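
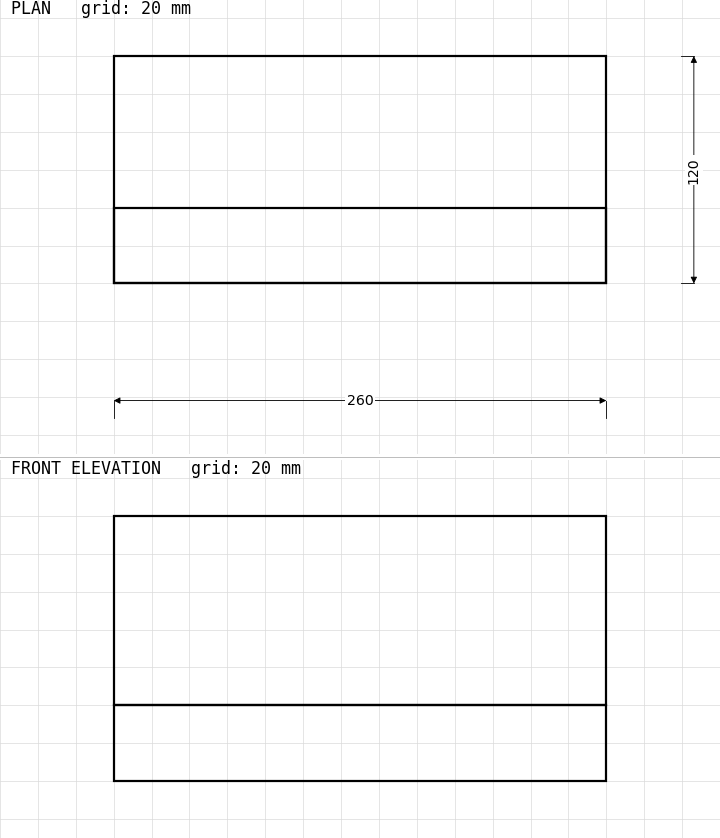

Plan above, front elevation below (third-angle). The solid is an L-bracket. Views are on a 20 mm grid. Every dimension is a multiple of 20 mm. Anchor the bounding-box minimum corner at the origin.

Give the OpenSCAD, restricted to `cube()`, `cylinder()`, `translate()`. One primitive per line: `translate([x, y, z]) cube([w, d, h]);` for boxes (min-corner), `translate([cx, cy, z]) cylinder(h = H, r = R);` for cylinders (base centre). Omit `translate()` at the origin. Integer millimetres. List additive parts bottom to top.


cube([260, 120, 40]);
translate([0, 0, 40]) cube([260, 40, 100]);


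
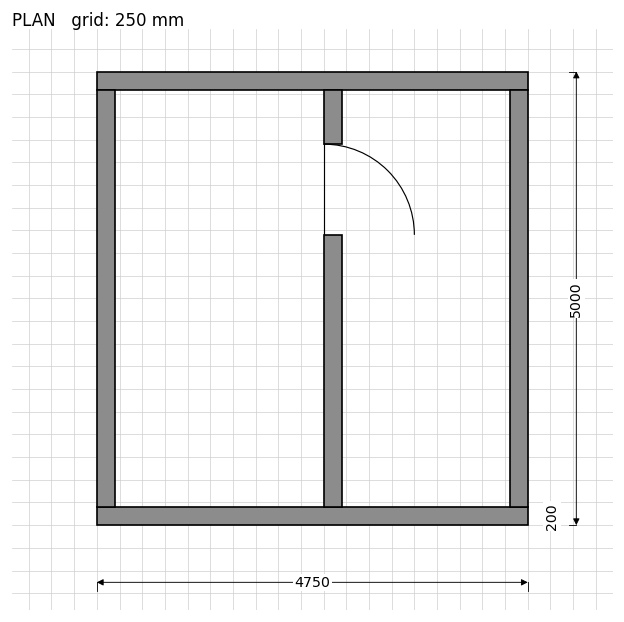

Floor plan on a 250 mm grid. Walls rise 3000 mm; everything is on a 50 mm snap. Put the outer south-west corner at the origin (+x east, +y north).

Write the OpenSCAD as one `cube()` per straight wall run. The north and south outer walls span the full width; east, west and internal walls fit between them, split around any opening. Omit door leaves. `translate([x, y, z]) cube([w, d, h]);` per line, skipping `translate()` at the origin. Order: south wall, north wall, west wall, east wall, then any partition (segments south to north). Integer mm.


cube([4750, 200, 3000]);
translate([0, 4800, 0]) cube([4750, 200, 3000]);
translate([0, 200, 0]) cube([200, 4600, 3000]);
translate([4550, 200, 0]) cube([200, 4600, 3000]);
translate([2500, 200, 0]) cube([200, 3000, 3000]);
translate([2500, 4200, 0]) cube([200, 600, 3000]);


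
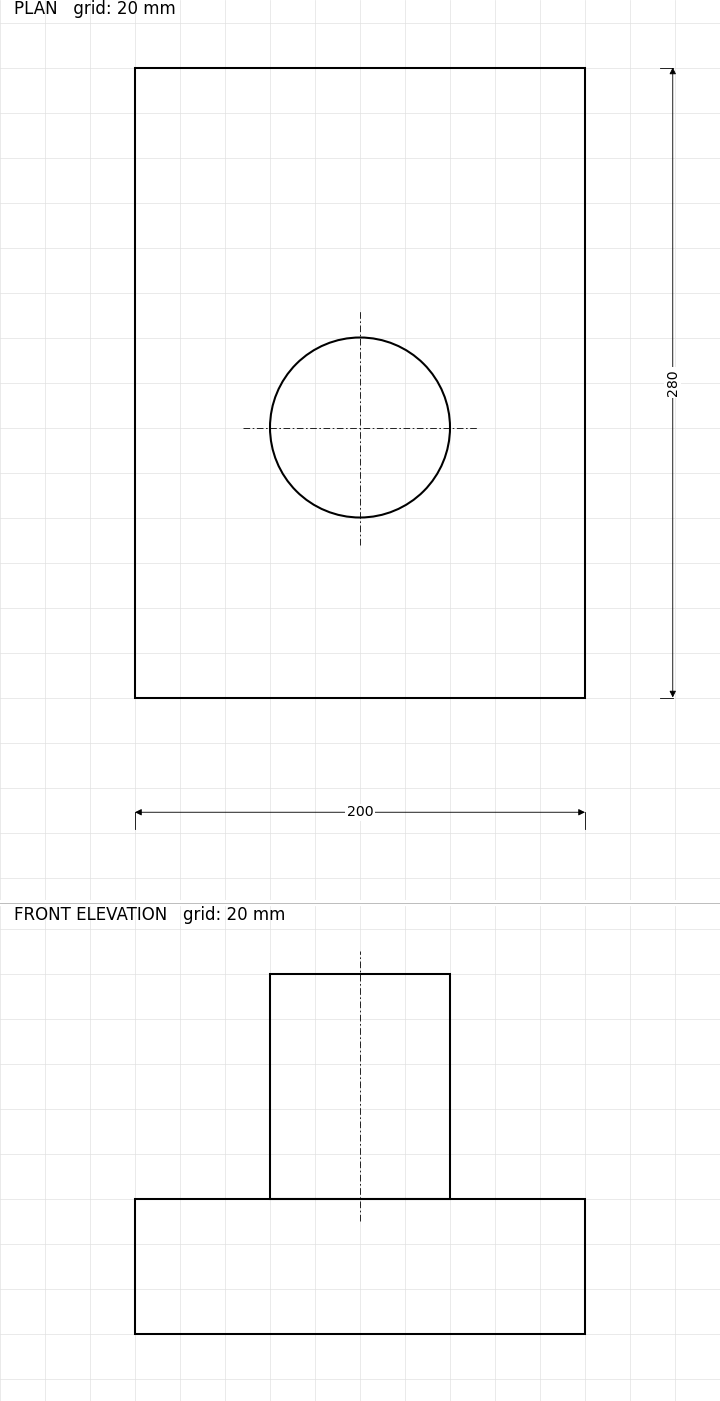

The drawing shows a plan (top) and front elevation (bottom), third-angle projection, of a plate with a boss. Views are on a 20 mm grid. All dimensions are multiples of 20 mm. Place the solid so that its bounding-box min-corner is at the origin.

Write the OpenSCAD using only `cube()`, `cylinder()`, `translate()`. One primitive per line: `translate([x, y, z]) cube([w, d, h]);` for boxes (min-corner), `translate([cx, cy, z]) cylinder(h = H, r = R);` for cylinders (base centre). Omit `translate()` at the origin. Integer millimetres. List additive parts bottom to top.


cube([200, 280, 60]);
translate([100, 120, 60]) cylinder(h = 100, r = 40);


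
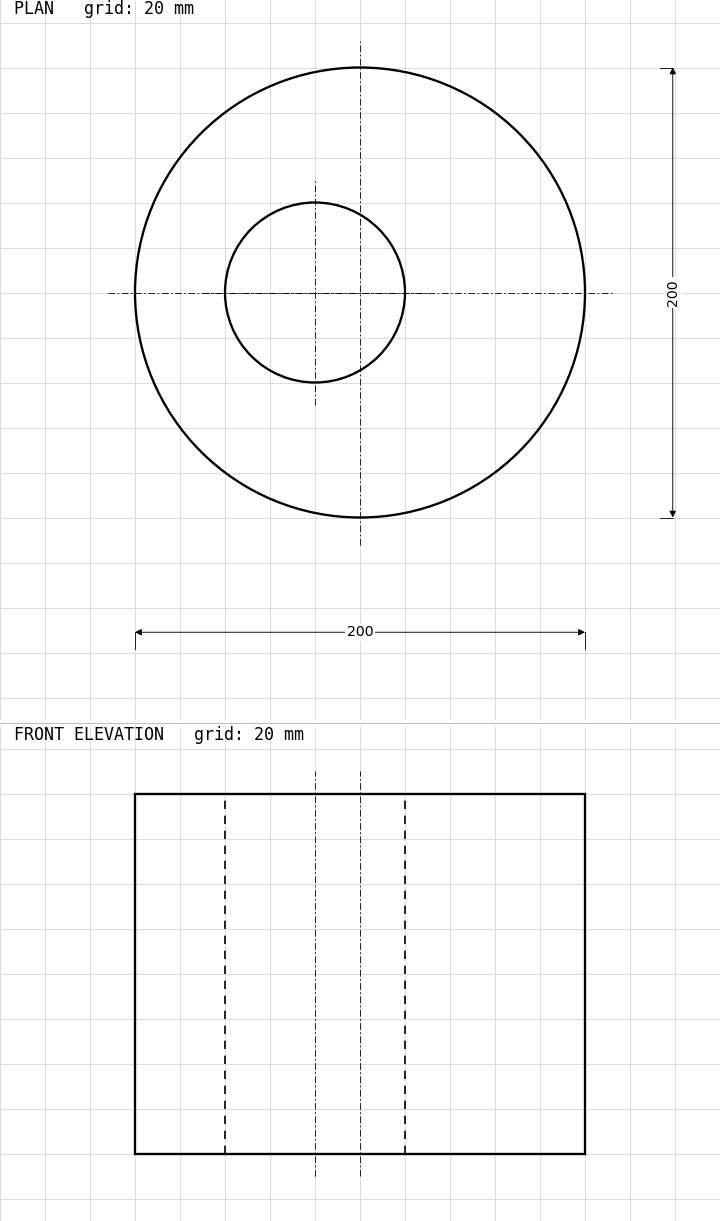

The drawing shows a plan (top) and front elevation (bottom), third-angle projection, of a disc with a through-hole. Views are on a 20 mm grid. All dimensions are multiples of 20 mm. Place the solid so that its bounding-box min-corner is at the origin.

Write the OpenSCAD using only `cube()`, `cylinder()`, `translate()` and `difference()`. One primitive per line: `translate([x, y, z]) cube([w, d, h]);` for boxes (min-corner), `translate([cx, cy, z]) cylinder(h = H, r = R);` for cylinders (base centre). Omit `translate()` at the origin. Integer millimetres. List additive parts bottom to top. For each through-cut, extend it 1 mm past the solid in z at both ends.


difference() {
  translate([100, 100, 0]) cylinder(h = 160, r = 100);
  translate([80, 100, -1]) cylinder(h = 162, r = 40);
}


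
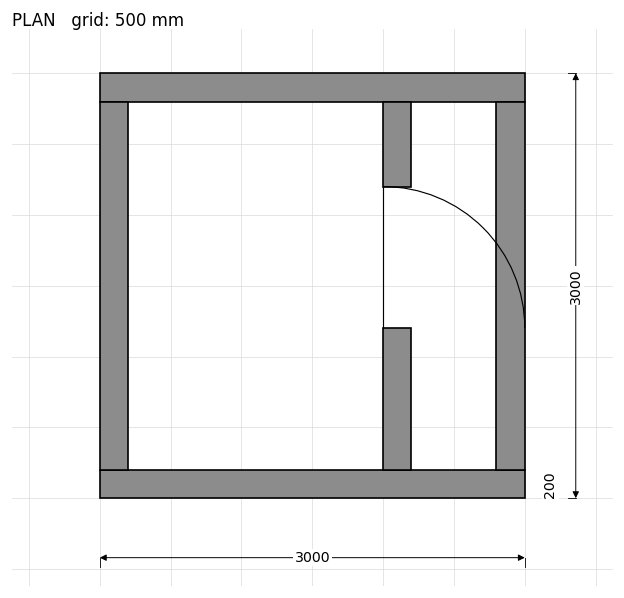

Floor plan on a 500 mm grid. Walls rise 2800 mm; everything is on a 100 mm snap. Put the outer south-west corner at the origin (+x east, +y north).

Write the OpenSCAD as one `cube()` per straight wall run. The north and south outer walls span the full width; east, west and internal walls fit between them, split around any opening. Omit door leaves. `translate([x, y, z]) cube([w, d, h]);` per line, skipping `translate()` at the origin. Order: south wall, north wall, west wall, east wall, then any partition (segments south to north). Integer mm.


cube([3000, 200, 2800]);
translate([0, 2800, 0]) cube([3000, 200, 2800]);
translate([0, 200, 0]) cube([200, 2600, 2800]);
translate([2800, 200, 0]) cube([200, 2600, 2800]);
translate([2000, 200, 0]) cube([200, 1000, 2800]);
translate([2000, 2200, 0]) cube([200, 600, 2800]);


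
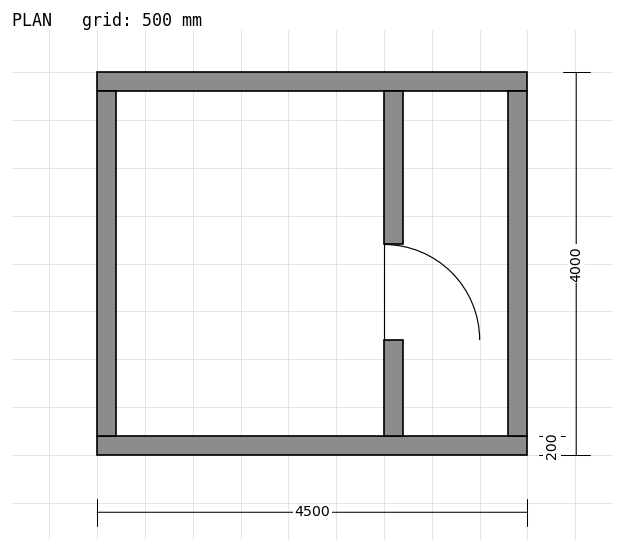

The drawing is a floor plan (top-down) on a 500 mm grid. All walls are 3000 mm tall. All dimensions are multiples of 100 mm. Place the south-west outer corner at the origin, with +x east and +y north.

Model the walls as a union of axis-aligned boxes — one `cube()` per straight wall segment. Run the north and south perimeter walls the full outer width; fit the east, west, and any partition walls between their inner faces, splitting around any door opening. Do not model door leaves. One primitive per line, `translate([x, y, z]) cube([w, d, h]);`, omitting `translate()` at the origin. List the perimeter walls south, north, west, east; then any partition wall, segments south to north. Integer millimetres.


cube([4500, 200, 3000]);
translate([0, 3800, 0]) cube([4500, 200, 3000]);
translate([0, 200, 0]) cube([200, 3600, 3000]);
translate([4300, 200, 0]) cube([200, 3600, 3000]);
translate([3000, 200, 0]) cube([200, 1000, 3000]);
translate([3000, 2200, 0]) cube([200, 1600, 3000]);


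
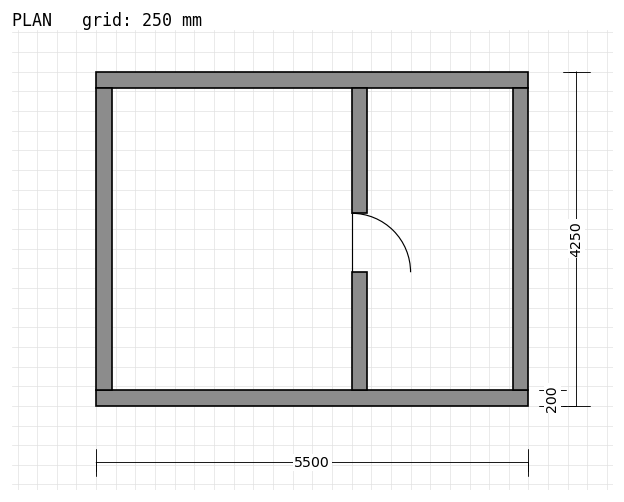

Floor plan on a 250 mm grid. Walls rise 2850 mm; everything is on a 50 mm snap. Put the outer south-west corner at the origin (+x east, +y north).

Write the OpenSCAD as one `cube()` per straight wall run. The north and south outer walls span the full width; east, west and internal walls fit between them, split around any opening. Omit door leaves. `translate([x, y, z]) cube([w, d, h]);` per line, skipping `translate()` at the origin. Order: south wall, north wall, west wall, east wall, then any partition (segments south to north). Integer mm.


cube([5500, 200, 2850]);
translate([0, 4050, 0]) cube([5500, 200, 2850]);
translate([0, 200, 0]) cube([200, 3850, 2850]);
translate([5300, 200, 0]) cube([200, 3850, 2850]);
translate([3250, 200, 0]) cube([200, 1500, 2850]);
translate([3250, 2450, 0]) cube([200, 1600, 2850]);


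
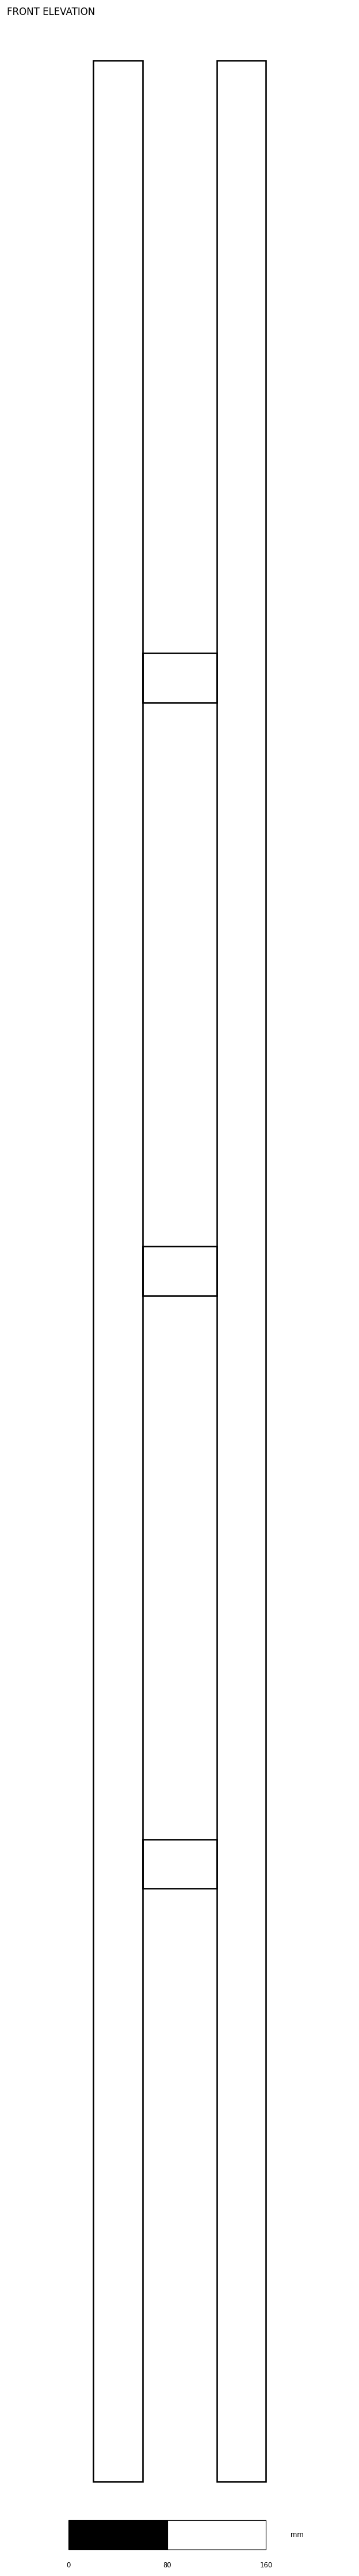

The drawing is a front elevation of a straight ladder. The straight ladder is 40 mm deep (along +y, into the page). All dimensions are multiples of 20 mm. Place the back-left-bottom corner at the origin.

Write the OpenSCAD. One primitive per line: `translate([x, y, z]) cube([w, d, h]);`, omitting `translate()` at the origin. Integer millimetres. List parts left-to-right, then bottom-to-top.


cube([40, 40, 1960]);
translate([40, 0, 480]) cube([60, 40, 40]);
translate([40, 0, 960]) cube([60, 40, 40]);
translate([40, 0, 1440]) cube([60, 40, 40]);
translate([100, 0, 0]) cube([40, 40, 1960]);


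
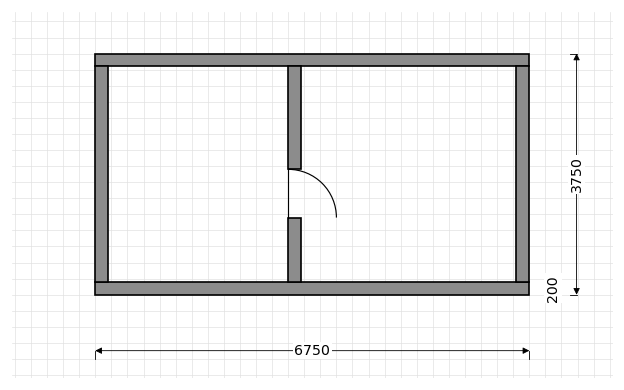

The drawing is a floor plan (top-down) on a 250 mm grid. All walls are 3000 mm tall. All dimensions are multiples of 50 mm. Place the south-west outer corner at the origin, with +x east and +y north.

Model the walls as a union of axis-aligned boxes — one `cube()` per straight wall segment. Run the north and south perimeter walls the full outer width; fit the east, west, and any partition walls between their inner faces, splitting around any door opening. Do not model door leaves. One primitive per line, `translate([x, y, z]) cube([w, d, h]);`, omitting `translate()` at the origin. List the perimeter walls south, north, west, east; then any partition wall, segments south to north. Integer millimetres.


cube([6750, 200, 3000]);
translate([0, 3550, 0]) cube([6750, 200, 3000]);
translate([0, 200, 0]) cube([200, 3350, 3000]);
translate([6550, 200, 0]) cube([200, 3350, 3000]);
translate([3000, 200, 0]) cube([200, 1000, 3000]);
translate([3000, 1950, 0]) cube([200, 1600, 3000]);


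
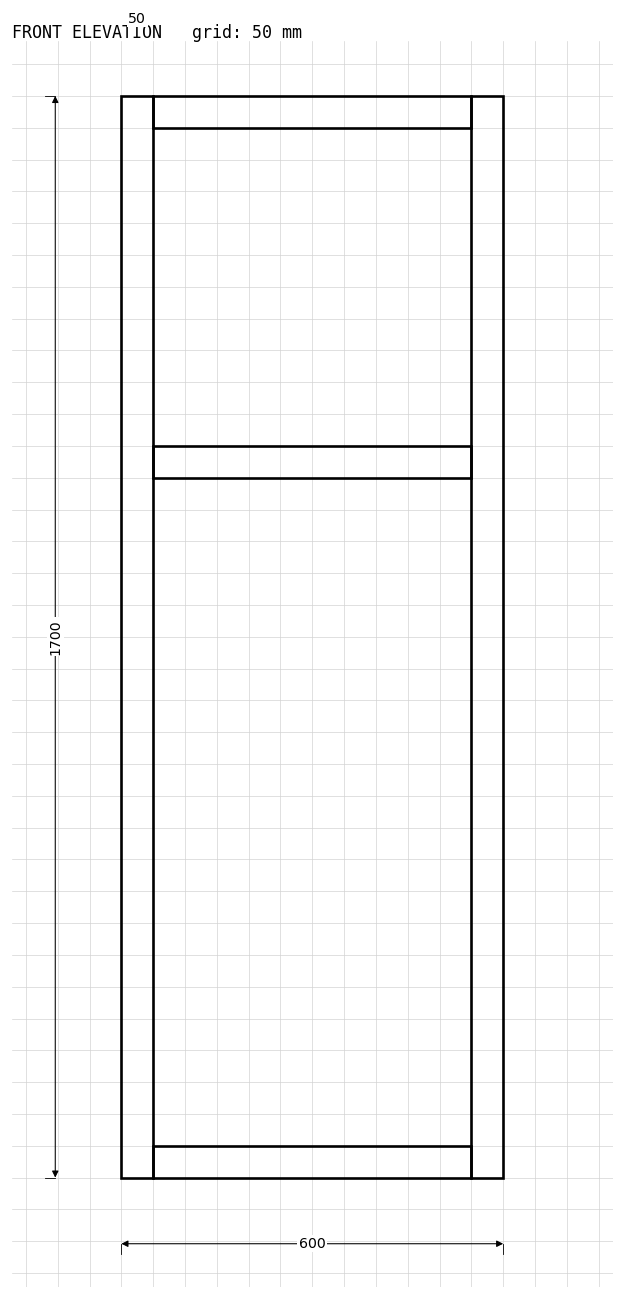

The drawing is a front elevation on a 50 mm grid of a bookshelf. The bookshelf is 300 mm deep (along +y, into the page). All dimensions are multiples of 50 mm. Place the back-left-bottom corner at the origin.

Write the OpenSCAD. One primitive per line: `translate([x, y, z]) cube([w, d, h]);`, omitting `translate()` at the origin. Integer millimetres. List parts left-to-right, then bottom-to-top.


cube([50, 300, 1700]);
translate([50, 0, 0]) cube([500, 300, 50]);
translate([50, 0, 1100]) cube([500, 300, 50]);
translate([50, 0, 1650]) cube([500, 300, 50]);
translate([550, 0, 0]) cube([50, 300, 1700]);


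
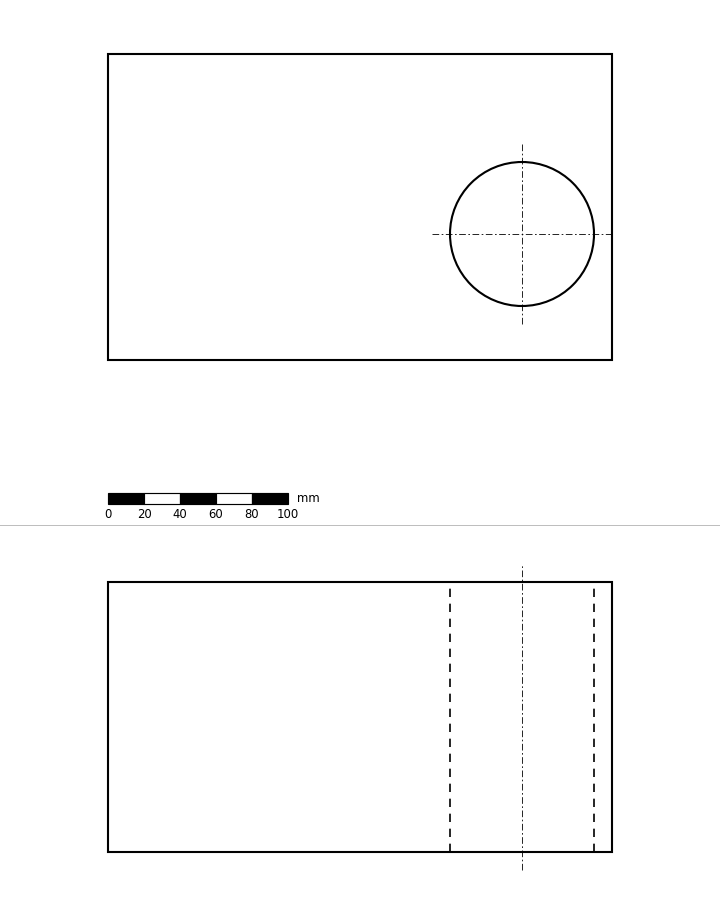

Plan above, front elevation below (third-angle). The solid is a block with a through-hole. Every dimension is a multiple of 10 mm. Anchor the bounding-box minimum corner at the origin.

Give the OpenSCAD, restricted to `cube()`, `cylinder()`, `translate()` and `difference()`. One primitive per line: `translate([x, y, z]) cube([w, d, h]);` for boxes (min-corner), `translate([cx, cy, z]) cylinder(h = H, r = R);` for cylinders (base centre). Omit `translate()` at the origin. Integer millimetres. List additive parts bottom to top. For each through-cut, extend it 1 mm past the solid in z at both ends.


difference() {
  cube([280, 170, 150]);
  translate([230, 70, -1]) cylinder(h = 152, r = 40);
}


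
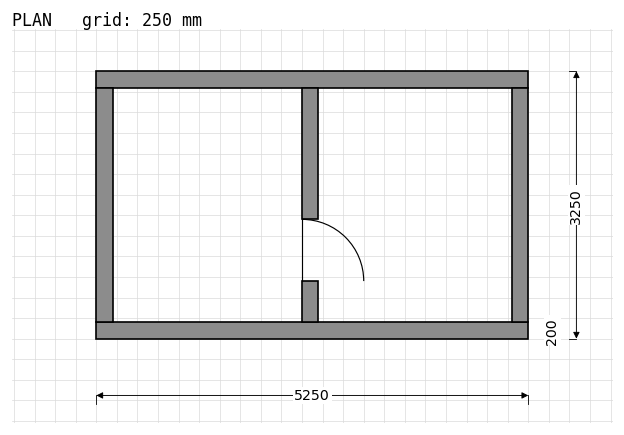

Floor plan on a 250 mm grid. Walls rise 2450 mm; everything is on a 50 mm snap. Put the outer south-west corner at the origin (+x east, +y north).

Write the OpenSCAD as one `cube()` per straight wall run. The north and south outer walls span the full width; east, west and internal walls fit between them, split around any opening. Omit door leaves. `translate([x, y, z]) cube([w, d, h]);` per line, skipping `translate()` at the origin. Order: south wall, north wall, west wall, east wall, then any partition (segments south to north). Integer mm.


cube([5250, 200, 2450]);
translate([0, 3050, 0]) cube([5250, 200, 2450]);
translate([0, 200, 0]) cube([200, 2850, 2450]);
translate([5050, 200, 0]) cube([200, 2850, 2450]);
translate([2500, 200, 0]) cube([200, 500, 2450]);
translate([2500, 1450, 0]) cube([200, 1600, 2450]);


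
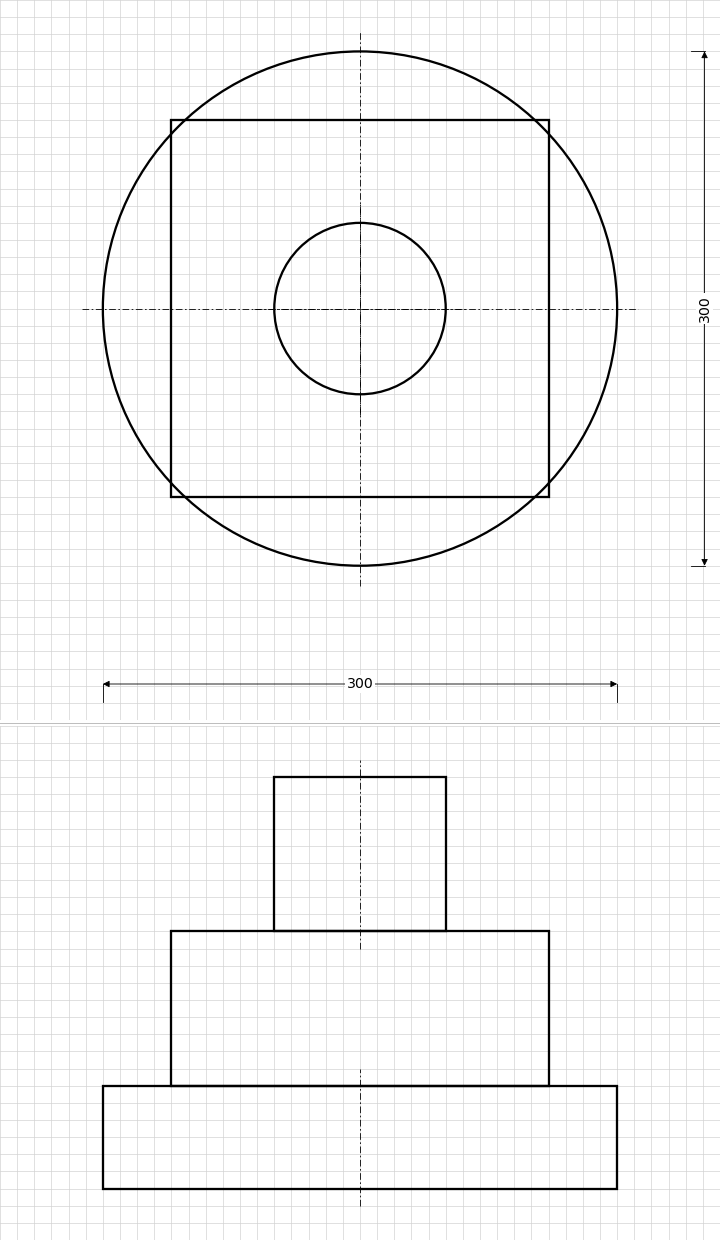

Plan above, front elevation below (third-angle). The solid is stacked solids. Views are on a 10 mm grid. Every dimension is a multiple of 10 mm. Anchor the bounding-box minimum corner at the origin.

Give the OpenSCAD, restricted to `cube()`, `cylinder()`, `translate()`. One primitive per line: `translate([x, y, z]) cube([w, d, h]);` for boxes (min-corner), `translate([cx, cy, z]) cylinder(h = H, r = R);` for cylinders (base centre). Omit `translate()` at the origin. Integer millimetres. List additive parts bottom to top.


translate([150, 150, 0]) cylinder(h = 60, r = 150);
translate([40, 40, 60]) cube([220, 220, 90]);
translate([150, 150, 150]) cylinder(h = 90, r = 50);


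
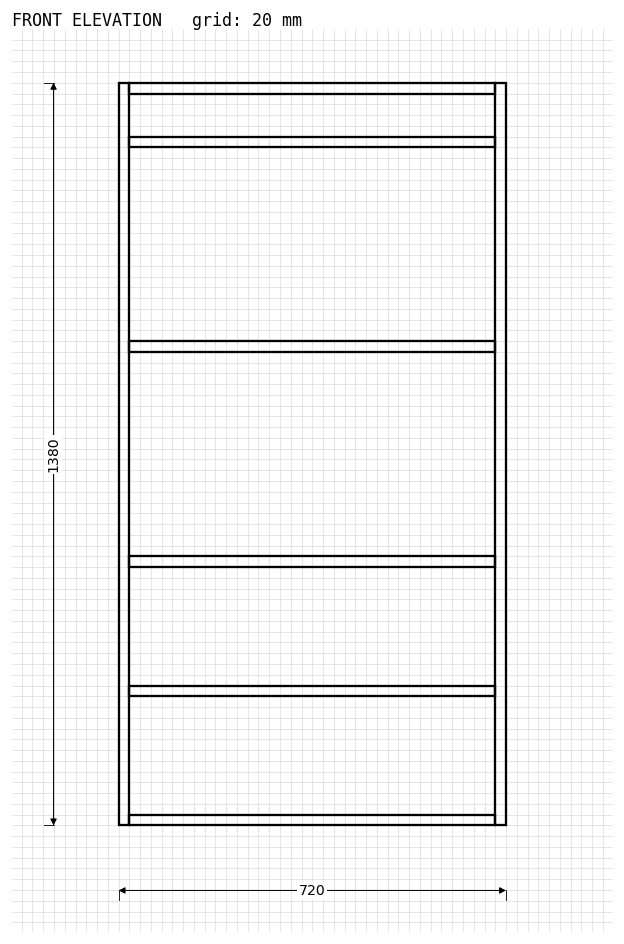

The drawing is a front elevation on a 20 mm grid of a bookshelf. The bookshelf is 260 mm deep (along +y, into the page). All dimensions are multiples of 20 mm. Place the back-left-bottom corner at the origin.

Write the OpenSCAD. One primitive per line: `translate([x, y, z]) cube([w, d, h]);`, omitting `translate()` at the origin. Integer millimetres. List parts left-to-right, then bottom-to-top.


cube([20, 260, 1380]);
translate([20, 0, 0]) cube([680, 260, 20]);
translate([20, 0, 240]) cube([680, 260, 20]);
translate([20, 0, 480]) cube([680, 260, 20]);
translate([20, 0, 880]) cube([680, 260, 20]);
translate([20, 0, 1260]) cube([680, 260, 20]);
translate([20, 0, 1360]) cube([680, 260, 20]);
translate([700, 0, 0]) cube([20, 260, 1380]);


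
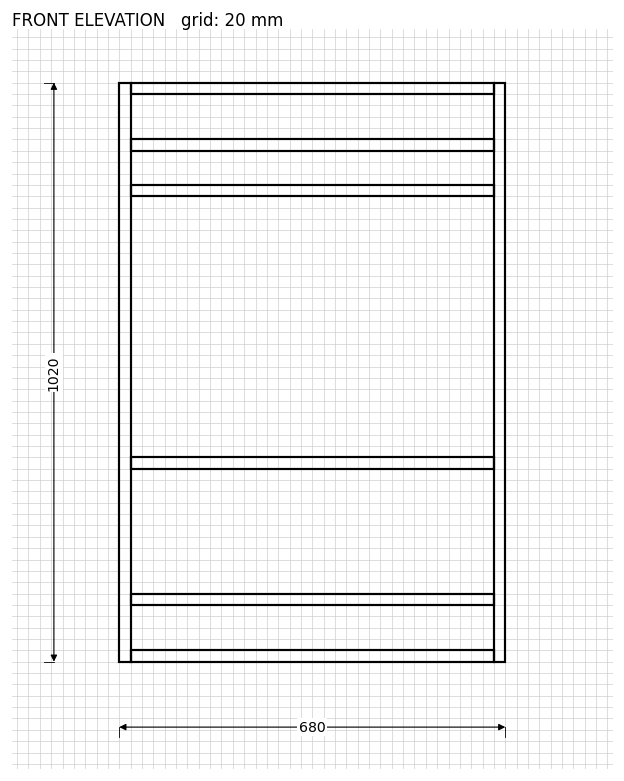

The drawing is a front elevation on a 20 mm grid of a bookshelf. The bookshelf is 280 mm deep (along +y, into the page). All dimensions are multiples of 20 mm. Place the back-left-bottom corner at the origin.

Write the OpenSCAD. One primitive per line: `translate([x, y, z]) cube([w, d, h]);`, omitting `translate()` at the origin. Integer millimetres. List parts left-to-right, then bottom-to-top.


cube([20, 280, 1020]);
translate([20, 0, 0]) cube([640, 280, 20]);
translate([20, 0, 100]) cube([640, 280, 20]);
translate([20, 0, 340]) cube([640, 280, 20]);
translate([20, 0, 820]) cube([640, 280, 20]);
translate([20, 0, 900]) cube([640, 280, 20]);
translate([20, 0, 1000]) cube([640, 280, 20]);
translate([660, 0, 0]) cube([20, 280, 1020]);


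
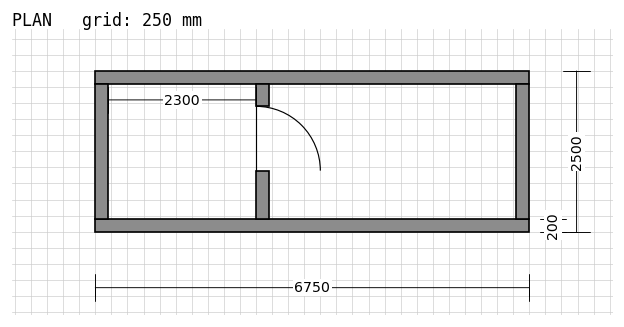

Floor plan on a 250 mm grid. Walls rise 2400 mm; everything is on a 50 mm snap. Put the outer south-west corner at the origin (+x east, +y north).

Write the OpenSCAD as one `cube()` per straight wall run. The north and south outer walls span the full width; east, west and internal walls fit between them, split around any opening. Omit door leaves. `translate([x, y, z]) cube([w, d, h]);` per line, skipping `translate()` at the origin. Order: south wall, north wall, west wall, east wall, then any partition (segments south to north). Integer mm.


cube([6750, 200, 2400]);
translate([0, 2300, 0]) cube([6750, 200, 2400]);
translate([0, 200, 0]) cube([200, 2100, 2400]);
translate([6550, 200, 0]) cube([200, 2100, 2400]);
translate([2500, 200, 0]) cube([200, 750, 2400]);
translate([2500, 1950, 0]) cube([200, 350, 2400]);


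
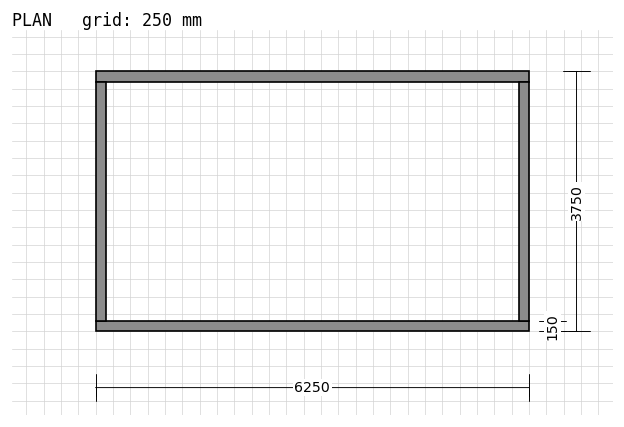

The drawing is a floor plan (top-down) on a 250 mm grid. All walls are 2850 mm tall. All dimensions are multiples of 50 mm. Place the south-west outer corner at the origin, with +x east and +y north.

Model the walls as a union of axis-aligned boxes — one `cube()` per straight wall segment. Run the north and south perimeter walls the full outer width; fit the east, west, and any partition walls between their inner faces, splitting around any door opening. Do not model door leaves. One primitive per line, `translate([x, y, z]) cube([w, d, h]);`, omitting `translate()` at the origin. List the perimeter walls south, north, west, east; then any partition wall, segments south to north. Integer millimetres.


cube([6250, 150, 2850]);
translate([0, 3600, 0]) cube([6250, 150, 2850]);
translate([0, 150, 0]) cube([150, 3450, 2850]);
translate([6100, 150, 0]) cube([150, 3450, 2850]);


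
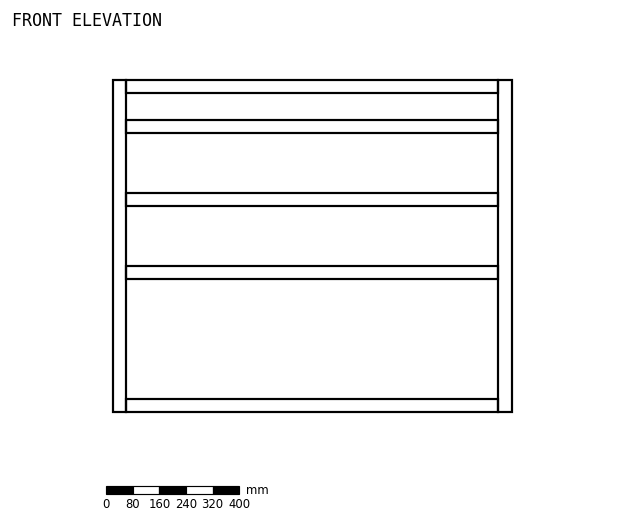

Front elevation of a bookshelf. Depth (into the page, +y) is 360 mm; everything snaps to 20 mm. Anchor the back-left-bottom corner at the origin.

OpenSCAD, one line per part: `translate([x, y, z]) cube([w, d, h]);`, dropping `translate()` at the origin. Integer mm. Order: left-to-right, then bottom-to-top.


cube([40, 360, 1000]);
translate([40, 0, 0]) cube([1120, 360, 40]);
translate([40, 0, 400]) cube([1120, 360, 40]);
translate([40, 0, 620]) cube([1120, 360, 40]);
translate([40, 0, 840]) cube([1120, 360, 40]);
translate([40, 0, 960]) cube([1120, 360, 40]);
translate([1160, 0, 0]) cube([40, 360, 1000]);


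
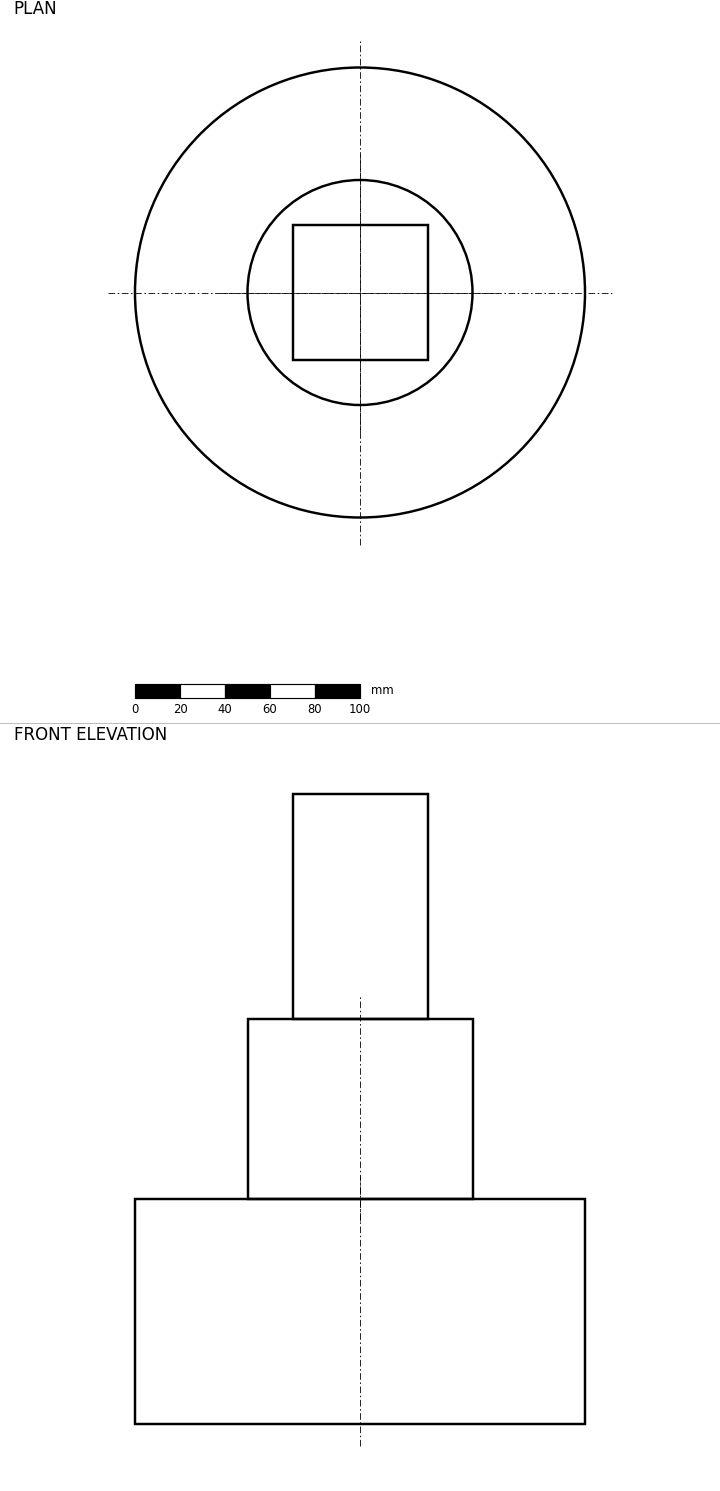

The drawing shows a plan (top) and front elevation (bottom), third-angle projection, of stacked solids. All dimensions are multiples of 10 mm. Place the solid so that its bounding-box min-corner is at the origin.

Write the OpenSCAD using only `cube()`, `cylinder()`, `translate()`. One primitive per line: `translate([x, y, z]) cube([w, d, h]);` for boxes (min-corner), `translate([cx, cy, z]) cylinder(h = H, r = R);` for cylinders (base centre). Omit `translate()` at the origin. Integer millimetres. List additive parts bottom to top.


translate([100, 100, 0]) cylinder(h = 100, r = 100);
translate([100, 100, 100]) cylinder(h = 80, r = 50);
translate([70, 70, 180]) cube([60, 60, 100]);


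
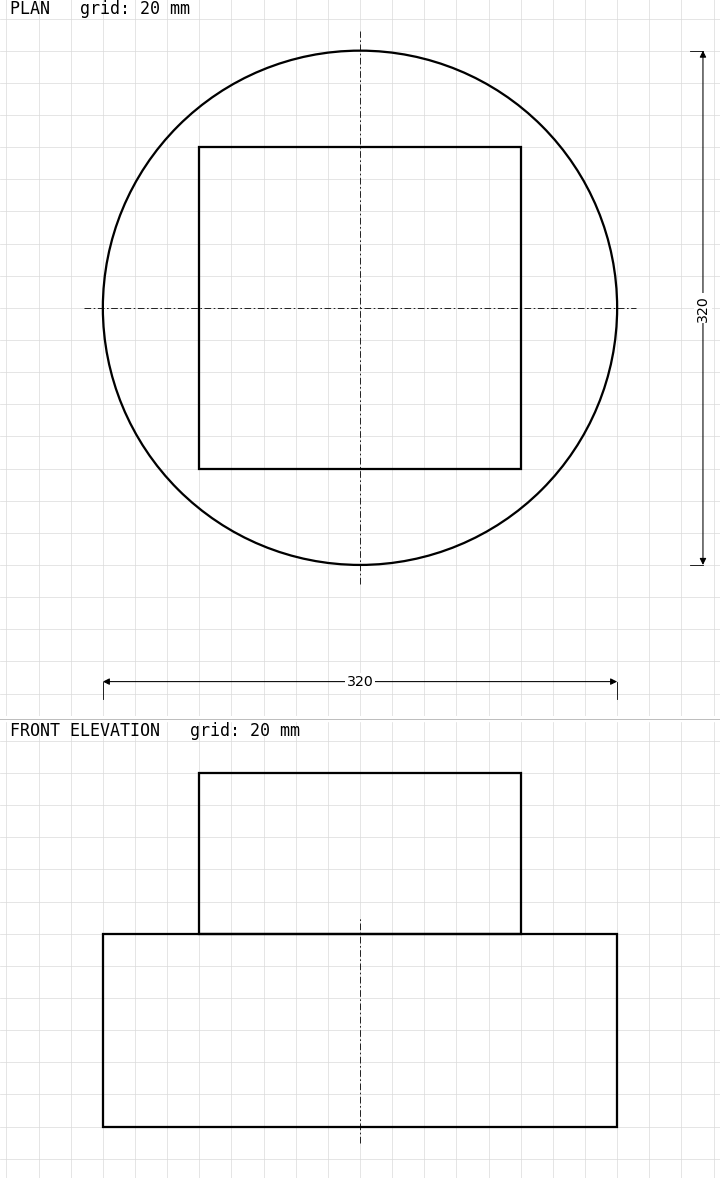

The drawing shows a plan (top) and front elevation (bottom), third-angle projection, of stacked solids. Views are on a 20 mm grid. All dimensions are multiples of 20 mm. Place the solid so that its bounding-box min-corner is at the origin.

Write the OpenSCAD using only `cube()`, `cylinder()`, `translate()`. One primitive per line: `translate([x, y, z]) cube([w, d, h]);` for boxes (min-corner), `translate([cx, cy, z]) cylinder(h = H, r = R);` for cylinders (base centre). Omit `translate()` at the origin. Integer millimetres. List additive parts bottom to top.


translate([160, 160, 0]) cylinder(h = 120, r = 160);
translate([60, 60, 120]) cube([200, 200, 100]);


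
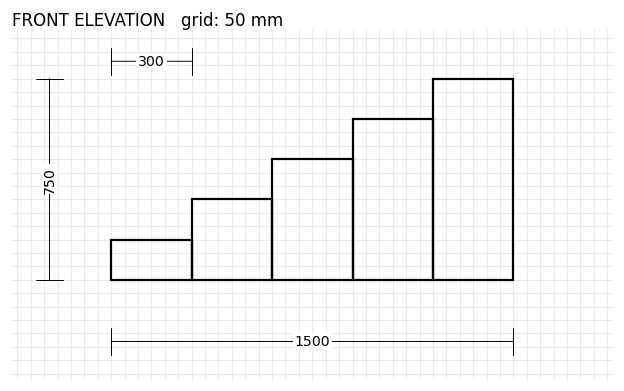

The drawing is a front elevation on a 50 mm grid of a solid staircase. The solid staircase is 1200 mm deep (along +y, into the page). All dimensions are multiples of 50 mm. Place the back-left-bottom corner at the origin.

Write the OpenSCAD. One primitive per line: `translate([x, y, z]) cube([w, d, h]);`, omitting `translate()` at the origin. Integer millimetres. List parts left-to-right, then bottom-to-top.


cube([300, 1200, 150]);
translate([300, 0, 0]) cube([300, 1200, 300]);
translate([600, 0, 0]) cube([300, 1200, 450]);
translate([900, 0, 0]) cube([300, 1200, 600]);
translate([1200, 0, 0]) cube([300, 1200, 750]);


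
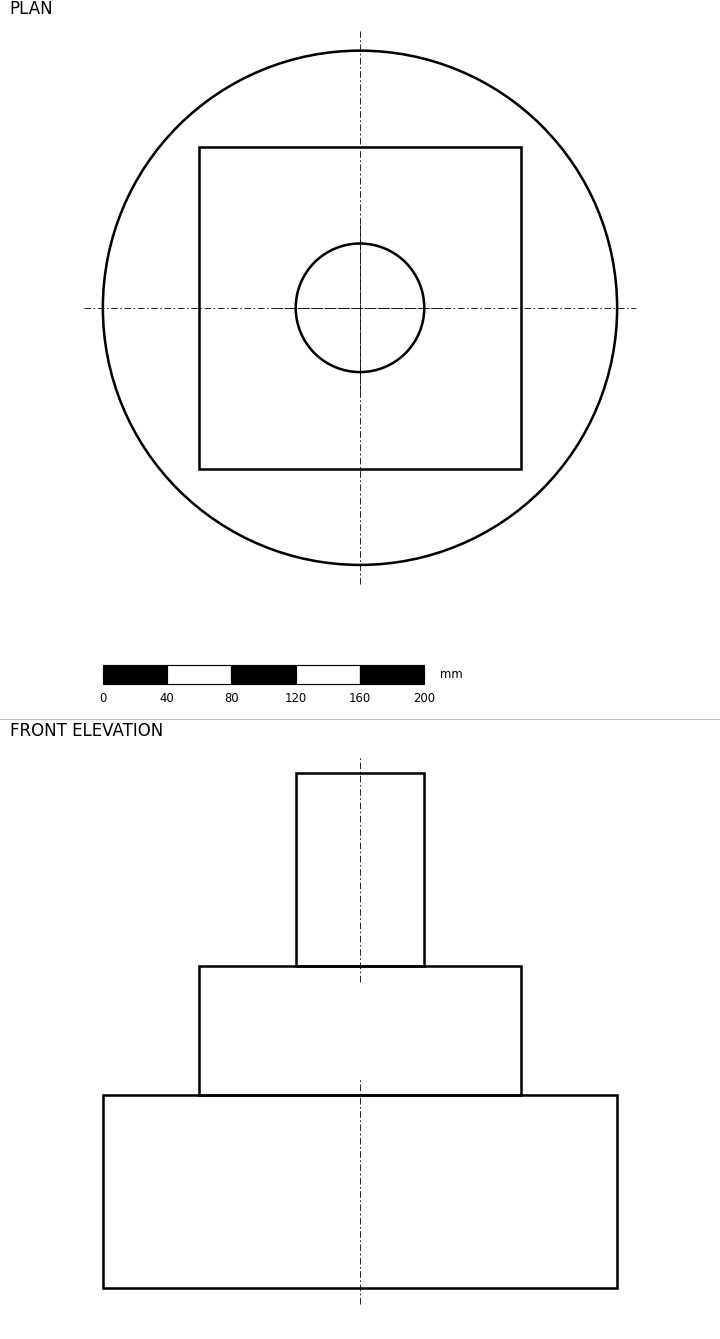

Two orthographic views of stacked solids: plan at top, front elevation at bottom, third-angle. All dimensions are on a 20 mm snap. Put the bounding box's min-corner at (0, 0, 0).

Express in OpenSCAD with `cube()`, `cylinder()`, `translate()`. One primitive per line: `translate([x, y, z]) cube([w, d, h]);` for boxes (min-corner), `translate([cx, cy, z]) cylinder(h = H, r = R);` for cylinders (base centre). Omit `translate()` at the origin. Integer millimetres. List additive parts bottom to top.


translate([160, 160, 0]) cylinder(h = 120, r = 160);
translate([60, 60, 120]) cube([200, 200, 80]);
translate([160, 160, 200]) cylinder(h = 120, r = 40);


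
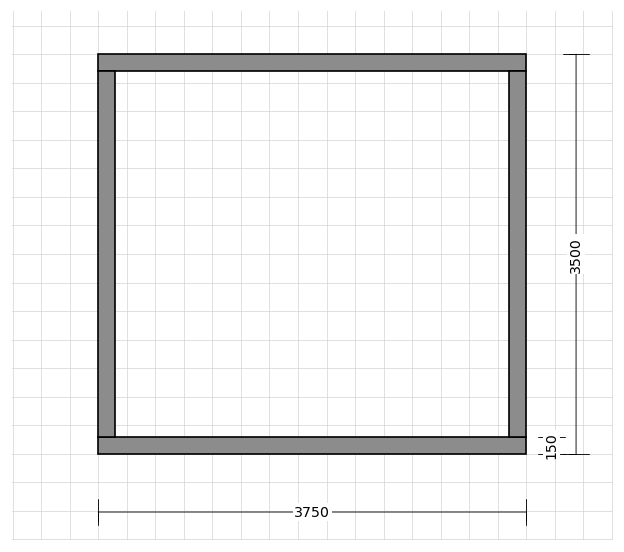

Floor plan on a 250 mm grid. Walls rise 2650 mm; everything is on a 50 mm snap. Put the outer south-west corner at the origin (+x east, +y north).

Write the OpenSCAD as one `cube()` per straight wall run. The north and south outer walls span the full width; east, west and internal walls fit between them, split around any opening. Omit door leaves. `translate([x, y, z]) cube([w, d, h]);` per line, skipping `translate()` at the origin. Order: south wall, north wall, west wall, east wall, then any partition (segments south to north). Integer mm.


cube([3750, 150, 2650]);
translate([0, 3350, 0]) cube([3750, 150, 2650]);
translate([0, 150, 0]) cube([150, 3200, 2650]);
translate([3600, 150, 0]) cube([150, 3200, 2650]);


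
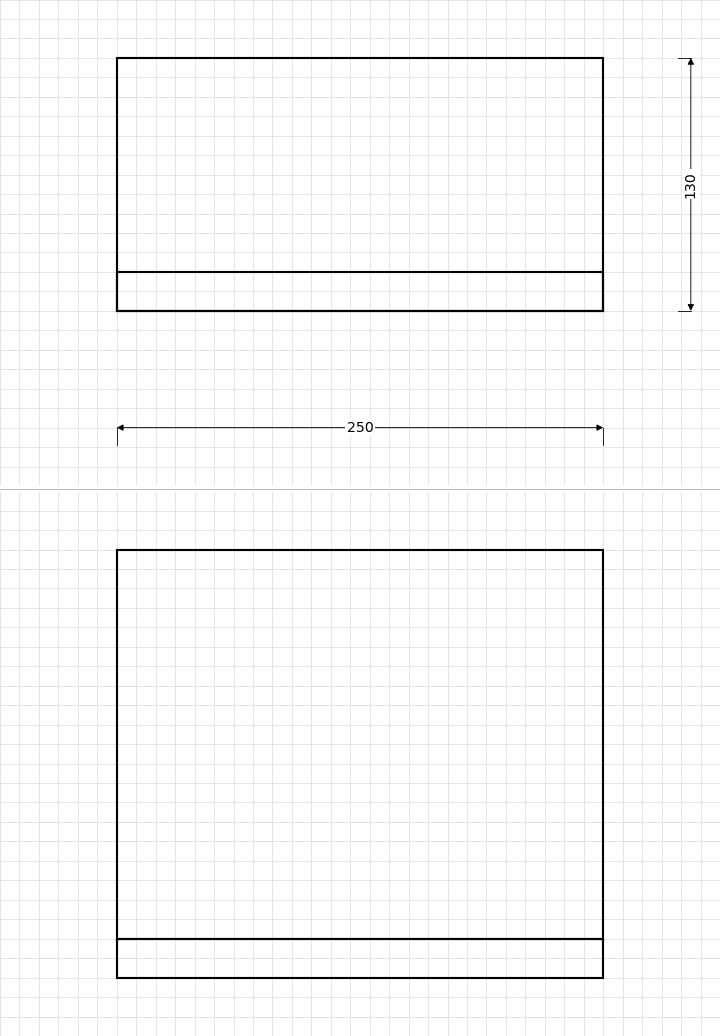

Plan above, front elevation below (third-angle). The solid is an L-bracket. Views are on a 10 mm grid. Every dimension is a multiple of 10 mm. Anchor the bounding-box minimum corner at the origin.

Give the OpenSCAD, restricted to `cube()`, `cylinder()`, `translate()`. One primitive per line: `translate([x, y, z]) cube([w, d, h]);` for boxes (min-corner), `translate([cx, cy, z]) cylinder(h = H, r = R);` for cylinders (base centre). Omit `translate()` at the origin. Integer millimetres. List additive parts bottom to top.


cube([250, 130, 20]);
translate([0, 0, 20]) cube([250, 20, 200]);


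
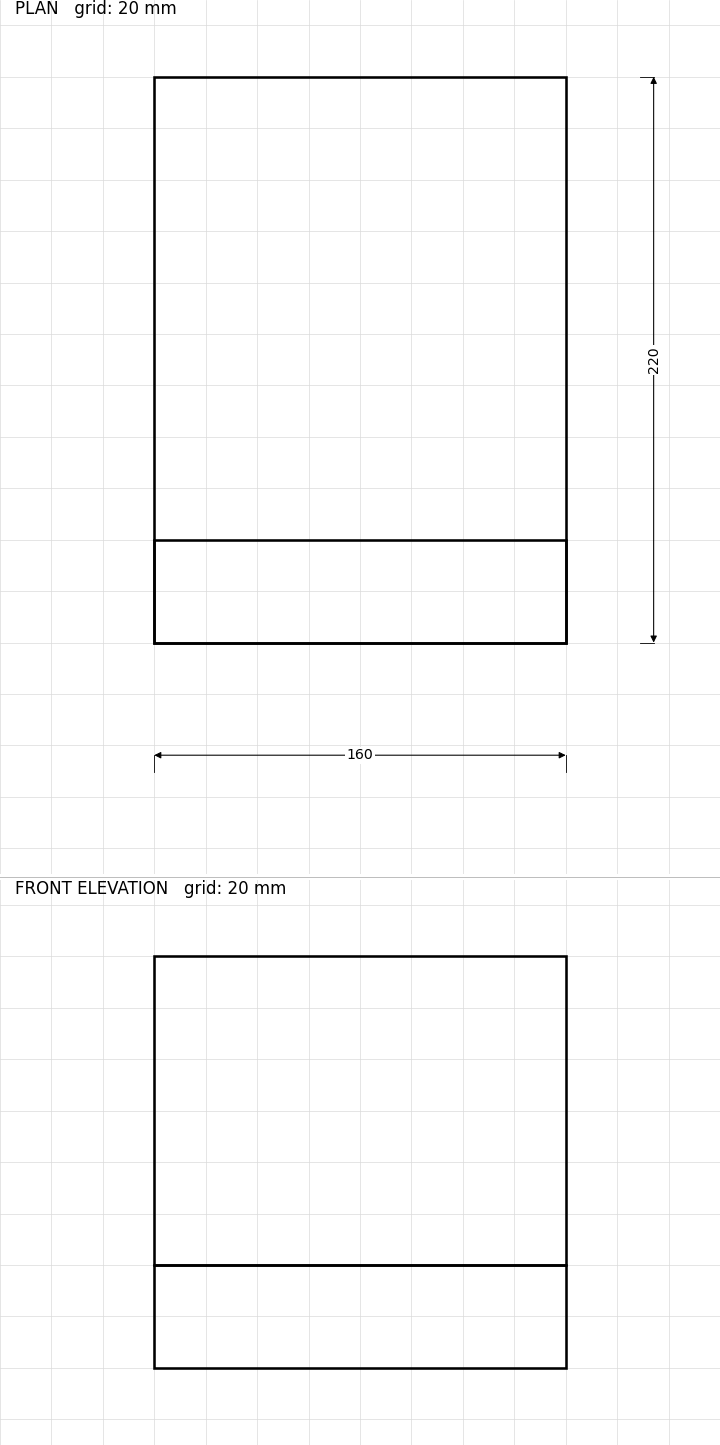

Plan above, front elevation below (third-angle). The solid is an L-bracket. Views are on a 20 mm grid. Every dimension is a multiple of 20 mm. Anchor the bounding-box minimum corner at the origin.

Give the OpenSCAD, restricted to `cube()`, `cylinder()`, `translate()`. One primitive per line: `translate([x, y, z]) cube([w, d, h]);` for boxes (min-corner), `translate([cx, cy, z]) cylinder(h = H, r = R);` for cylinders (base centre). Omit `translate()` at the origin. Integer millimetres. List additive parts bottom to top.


cube([160, 220, 40]);
translate([0, 0, 40]) cube([160, 40, 120]);


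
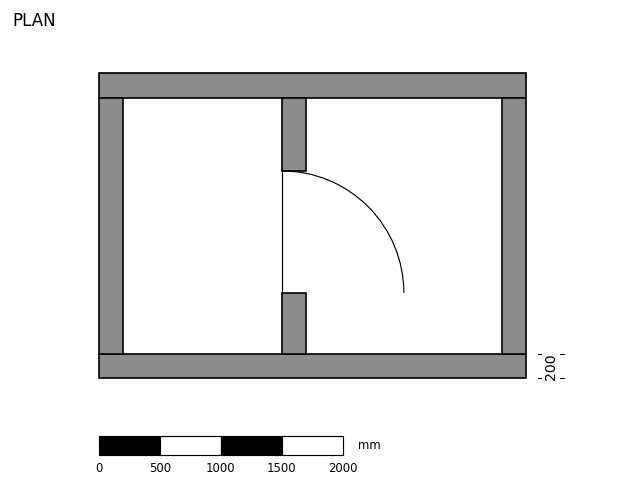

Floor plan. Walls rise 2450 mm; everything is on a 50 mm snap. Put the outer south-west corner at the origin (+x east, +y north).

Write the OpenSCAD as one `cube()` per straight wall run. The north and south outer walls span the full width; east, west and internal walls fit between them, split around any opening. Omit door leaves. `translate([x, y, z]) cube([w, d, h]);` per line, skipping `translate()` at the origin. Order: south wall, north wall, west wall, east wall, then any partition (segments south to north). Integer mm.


cube([3500, 200, 2450]);
translate([0, 2300, 0]) cube([3500, 200, 2450]);
translate([0, 200, 0]) cube([200, 2100, 2450]);
translate([3300, 200, 0]) cube([200, 2100, 2450]);
translate([1500, 200, 0]) cube([200, 500, 2450]);
translate([1500, 1700, 0]) cube([200, 600, 2450]);


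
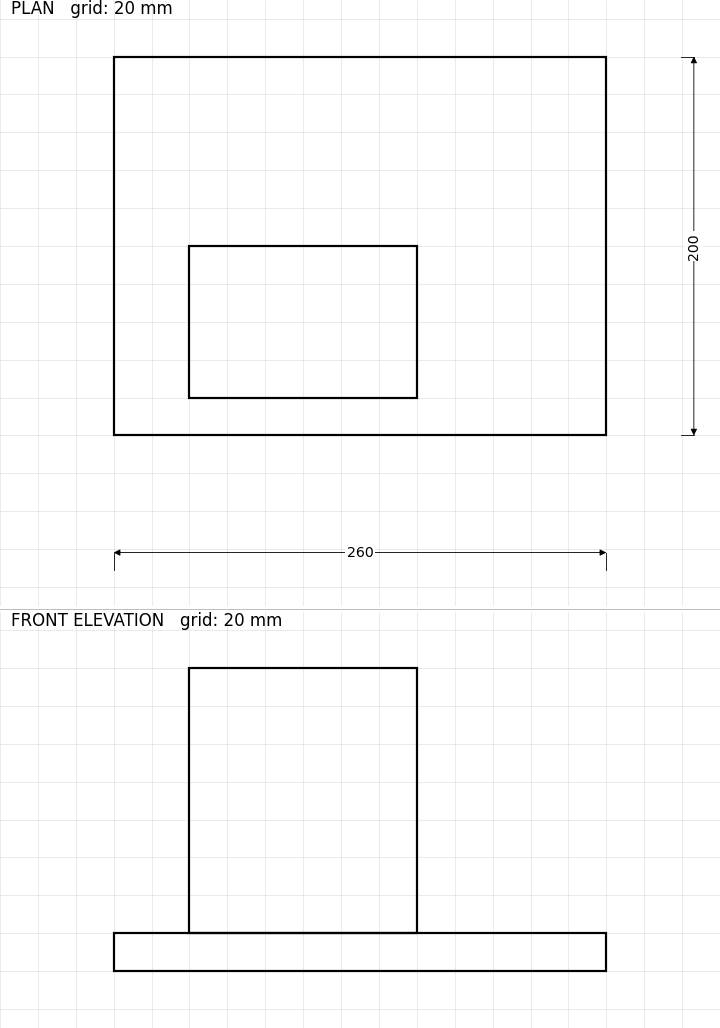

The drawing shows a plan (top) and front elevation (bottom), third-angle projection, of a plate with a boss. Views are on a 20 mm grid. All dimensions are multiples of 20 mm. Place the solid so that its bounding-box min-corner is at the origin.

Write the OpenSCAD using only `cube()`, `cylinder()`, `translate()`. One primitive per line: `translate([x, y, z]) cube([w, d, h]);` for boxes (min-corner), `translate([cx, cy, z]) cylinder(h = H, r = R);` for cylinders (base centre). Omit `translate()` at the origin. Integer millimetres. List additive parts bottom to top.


cube([260, 200, 20]);
translate([40, 20, 20]) cube([120, 80, 140]);


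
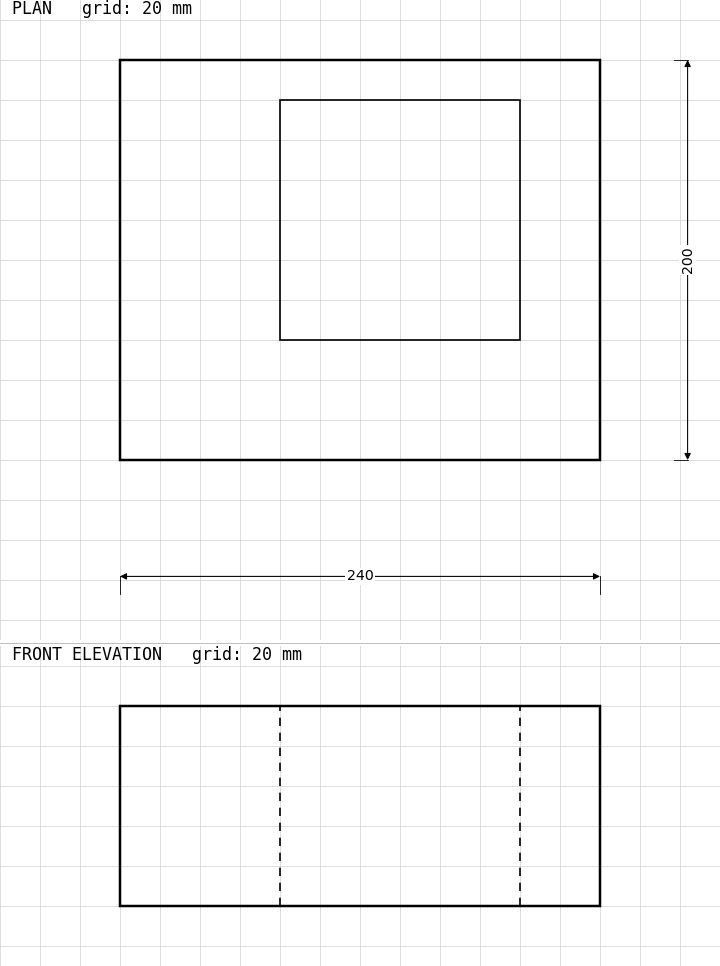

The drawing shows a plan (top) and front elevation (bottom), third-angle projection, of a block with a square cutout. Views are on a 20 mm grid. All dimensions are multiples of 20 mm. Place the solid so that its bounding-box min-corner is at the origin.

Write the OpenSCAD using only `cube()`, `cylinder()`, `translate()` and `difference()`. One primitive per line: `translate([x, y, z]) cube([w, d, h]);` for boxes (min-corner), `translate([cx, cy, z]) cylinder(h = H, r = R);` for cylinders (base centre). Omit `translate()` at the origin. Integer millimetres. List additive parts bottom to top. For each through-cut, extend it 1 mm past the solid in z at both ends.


difference() {
  cube([240, 200, 100]);
  translate([80, 60, -1]) cube([120, 120, 102]);
}


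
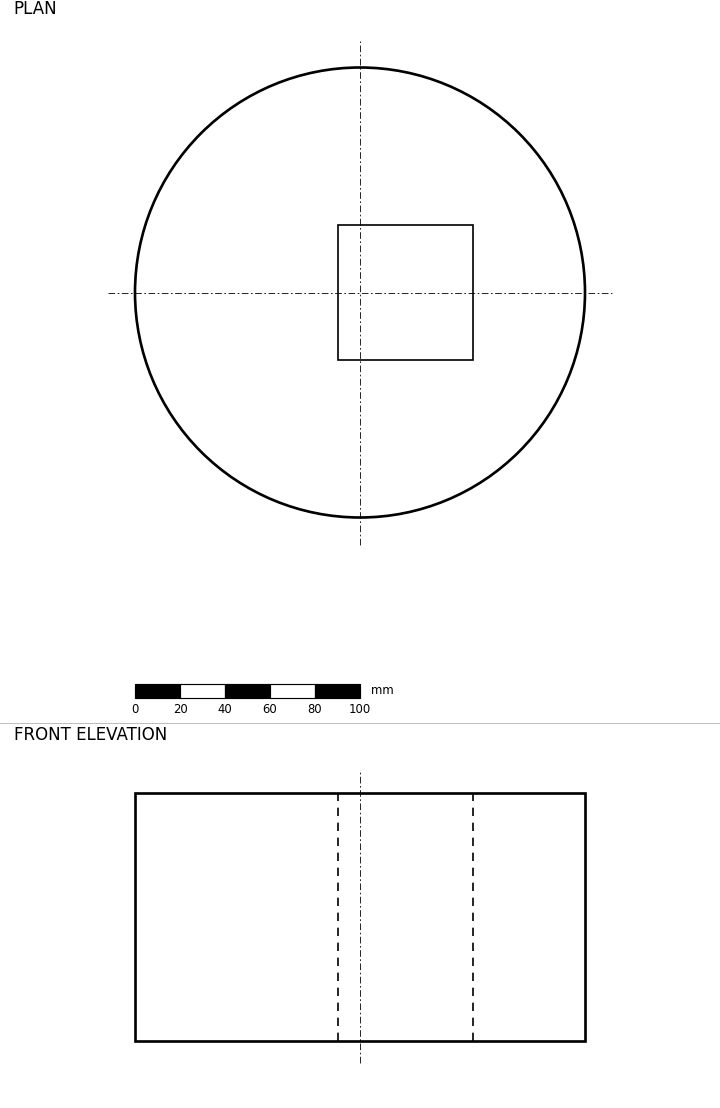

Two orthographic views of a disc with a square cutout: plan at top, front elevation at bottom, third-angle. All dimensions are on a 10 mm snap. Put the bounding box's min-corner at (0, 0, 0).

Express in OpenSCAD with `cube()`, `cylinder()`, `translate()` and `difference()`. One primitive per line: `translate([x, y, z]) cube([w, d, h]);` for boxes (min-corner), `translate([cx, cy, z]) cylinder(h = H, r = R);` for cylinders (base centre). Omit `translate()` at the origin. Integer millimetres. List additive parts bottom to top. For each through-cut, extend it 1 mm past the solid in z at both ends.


difference() {
  translate([100, 100, 0]) cylinder(h = 110, r = 100);
  translate([90, 70, -1]) cube([60, 60, 112]);
}


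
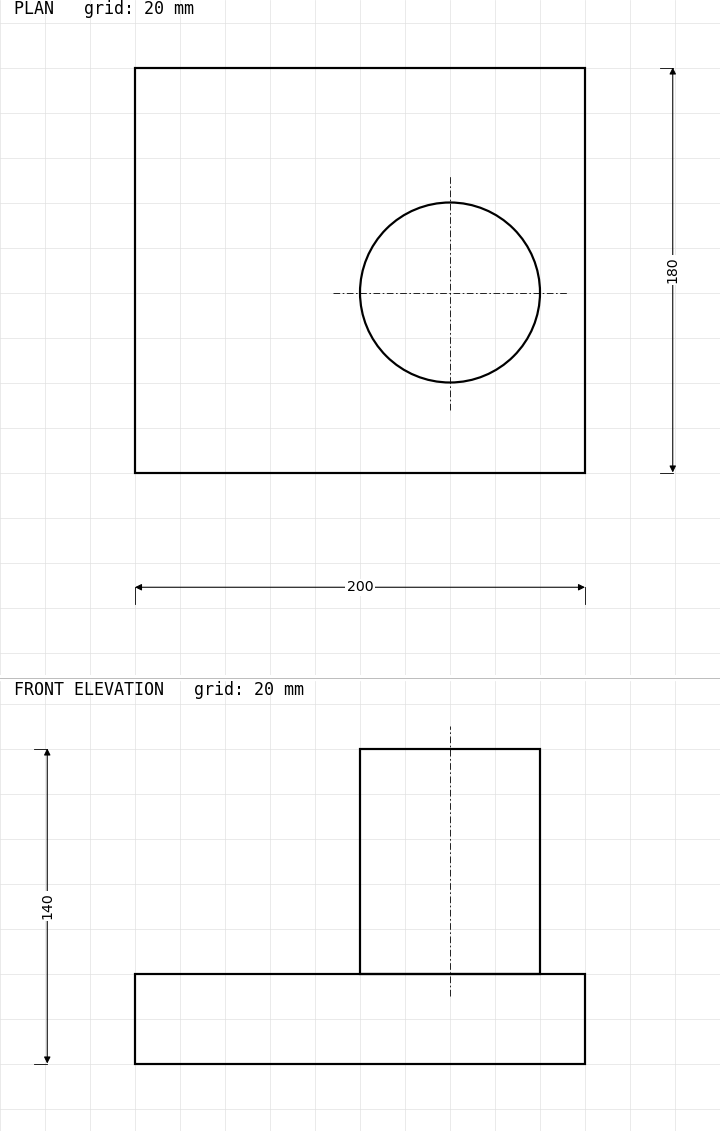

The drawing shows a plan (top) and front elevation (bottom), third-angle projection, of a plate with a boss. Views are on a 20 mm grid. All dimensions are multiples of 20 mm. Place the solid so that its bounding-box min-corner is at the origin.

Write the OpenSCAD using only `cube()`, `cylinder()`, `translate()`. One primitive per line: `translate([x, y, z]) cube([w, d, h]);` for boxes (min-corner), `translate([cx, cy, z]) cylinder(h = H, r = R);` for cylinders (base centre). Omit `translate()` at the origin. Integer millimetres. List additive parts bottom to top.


cube([200, 180, 40]);
translate([140, 80, 40]) cylinder(h = 100, r = 40);


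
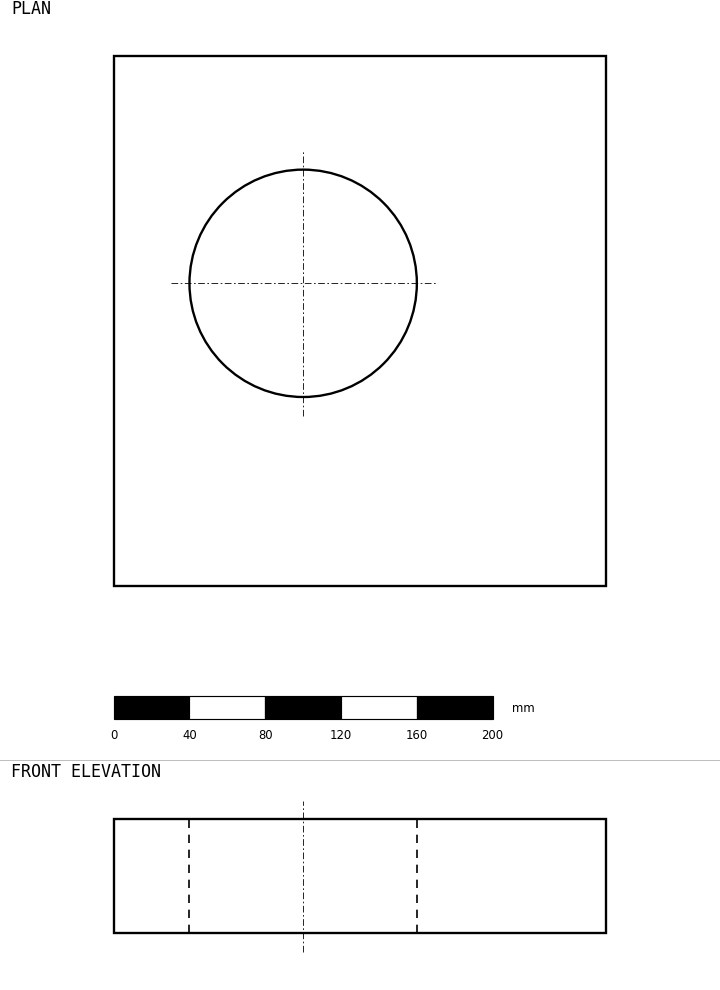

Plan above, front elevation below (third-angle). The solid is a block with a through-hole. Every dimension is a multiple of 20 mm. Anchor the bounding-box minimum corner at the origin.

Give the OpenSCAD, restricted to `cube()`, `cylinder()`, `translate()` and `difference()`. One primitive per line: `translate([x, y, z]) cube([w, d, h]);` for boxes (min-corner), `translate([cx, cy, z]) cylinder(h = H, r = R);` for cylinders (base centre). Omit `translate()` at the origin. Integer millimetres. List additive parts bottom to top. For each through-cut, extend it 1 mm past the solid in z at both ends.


difference() {
  cube([260, 280, 60]);
  translate([100, 160, -1]) cylinder(h = 62, r = 60);
}


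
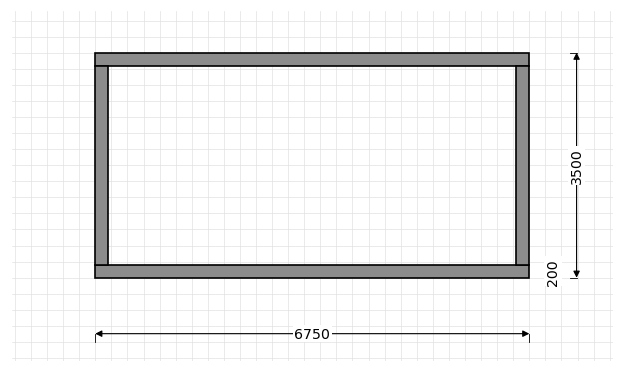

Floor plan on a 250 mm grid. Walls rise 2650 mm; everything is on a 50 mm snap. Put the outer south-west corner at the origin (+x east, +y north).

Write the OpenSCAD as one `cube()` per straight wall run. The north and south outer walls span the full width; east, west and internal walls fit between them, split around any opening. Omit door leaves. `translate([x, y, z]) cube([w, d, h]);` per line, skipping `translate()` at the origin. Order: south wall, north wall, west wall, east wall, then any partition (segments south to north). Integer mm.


cube([6750, 200, 2650]);
translate([0, 3300, 0]) cube([6750, 200, 2650]);
translate([0, 200, 0]) cube([200, 3100, 2650]);
translate([6550, 200, 0]) cube([200, 3100, 2650]);


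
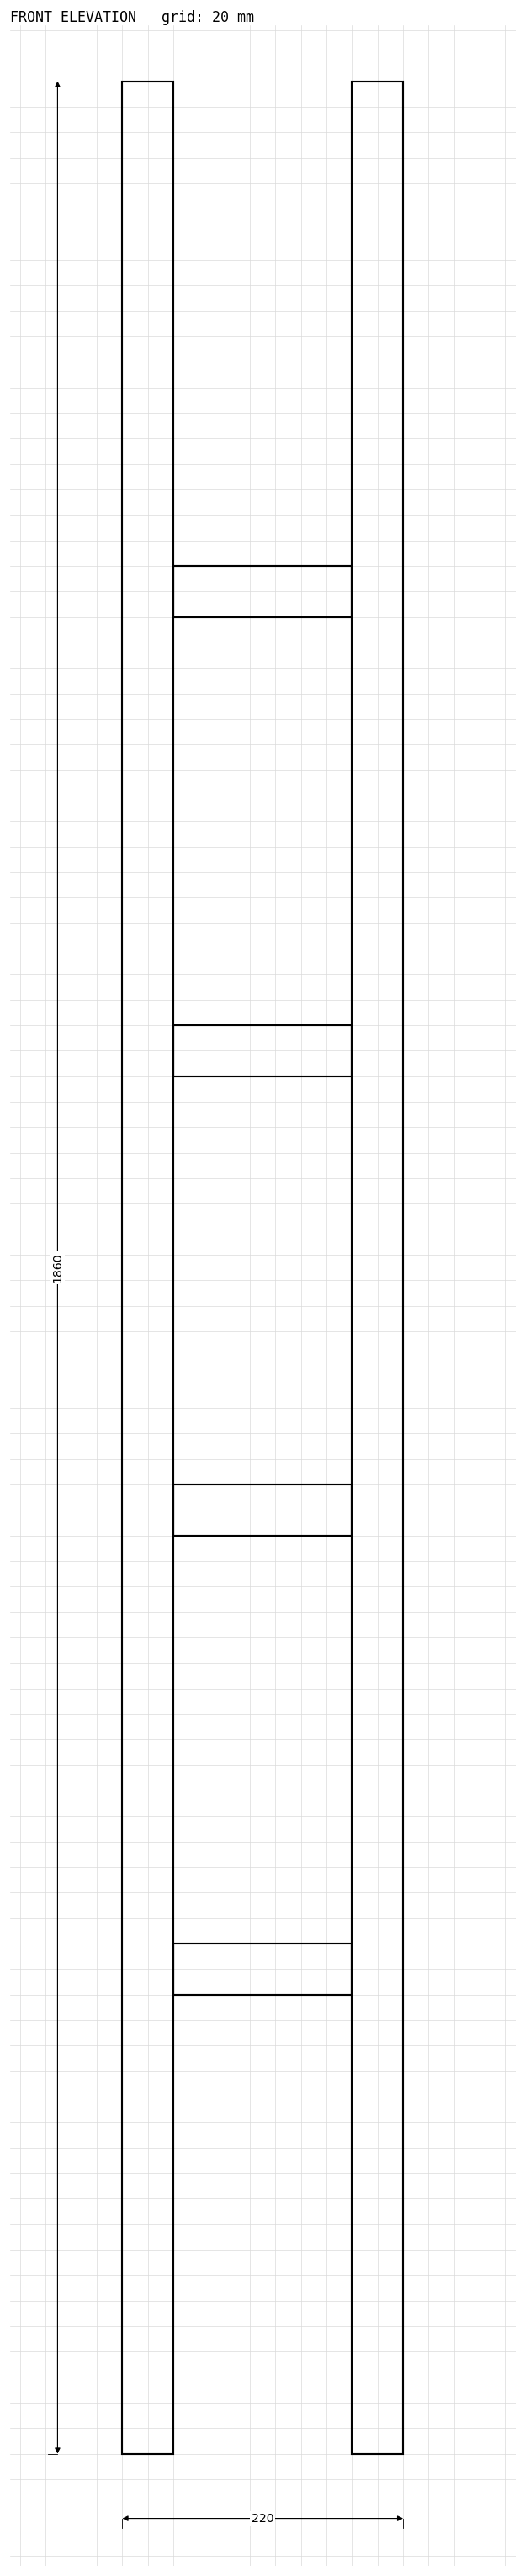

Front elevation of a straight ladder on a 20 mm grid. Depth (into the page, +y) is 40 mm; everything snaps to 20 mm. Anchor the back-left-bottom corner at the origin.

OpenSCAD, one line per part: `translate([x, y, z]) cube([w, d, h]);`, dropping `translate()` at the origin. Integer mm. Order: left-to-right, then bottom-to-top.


cube([40, 40, 1860]);
translate([40, 0, 360]) cube([140, 40, 40]);
translate([40, 0, 720]) cube([140, 40, 40]);
translate([40, 0, 1080]) cube([140, 40, 40]);
translate([40, 0, 1440]) cube([140, 40, 40]);
translate([180, 0, 0]) cube([40, 40, 1860]);


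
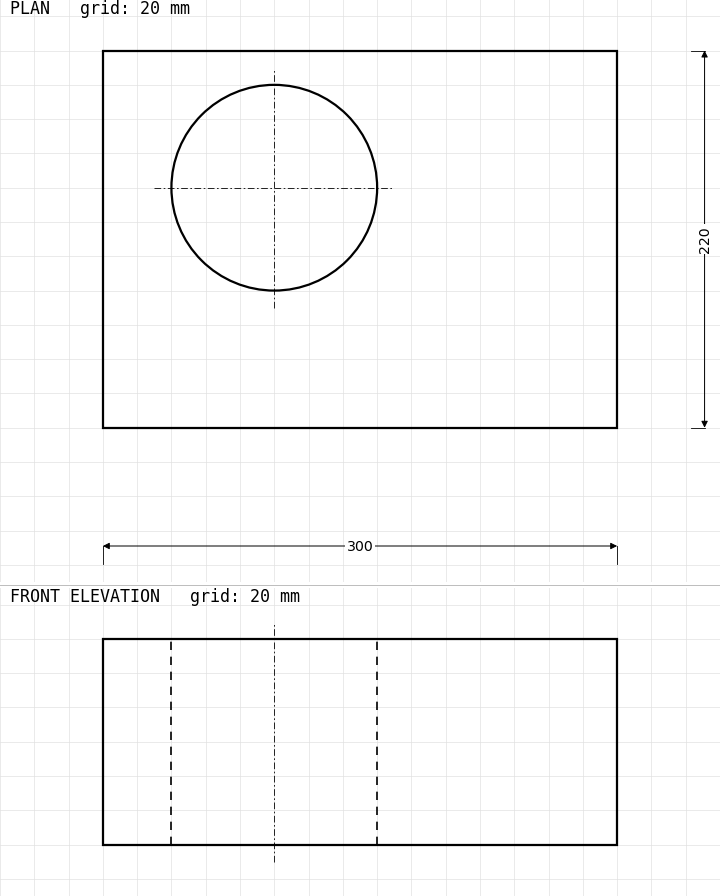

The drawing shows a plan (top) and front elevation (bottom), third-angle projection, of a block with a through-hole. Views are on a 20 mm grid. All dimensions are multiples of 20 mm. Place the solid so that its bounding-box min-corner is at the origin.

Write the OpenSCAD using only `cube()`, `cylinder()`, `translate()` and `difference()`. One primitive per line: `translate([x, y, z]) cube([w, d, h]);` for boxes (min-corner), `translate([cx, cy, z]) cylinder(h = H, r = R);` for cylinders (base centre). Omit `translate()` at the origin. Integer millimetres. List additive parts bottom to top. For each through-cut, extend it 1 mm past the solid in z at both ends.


difference() {
  cube([300, 220, 120]);
  translate([100, 140, -1]) cylinder(h = 122, r = 60);
}


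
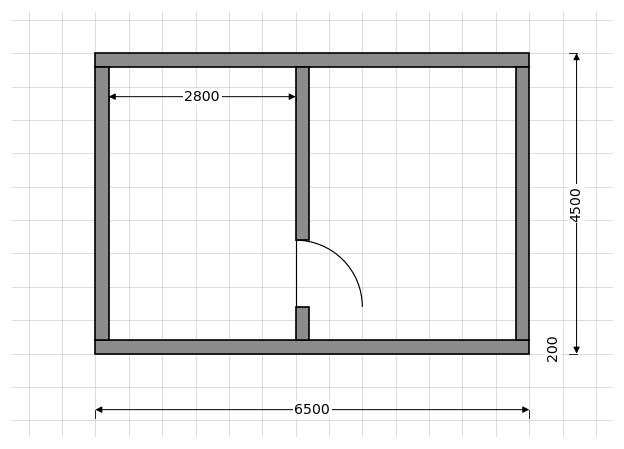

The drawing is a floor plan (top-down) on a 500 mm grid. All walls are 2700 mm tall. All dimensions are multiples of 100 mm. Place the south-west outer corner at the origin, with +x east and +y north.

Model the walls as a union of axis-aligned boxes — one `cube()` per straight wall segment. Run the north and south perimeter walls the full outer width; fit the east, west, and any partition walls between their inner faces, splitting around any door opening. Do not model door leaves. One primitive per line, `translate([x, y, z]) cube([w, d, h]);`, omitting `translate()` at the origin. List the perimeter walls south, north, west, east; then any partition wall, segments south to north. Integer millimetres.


cube([6500, 200, 2700]);
translate([0, 4300, 0]) cube([6500, 200, 2700]);
translate([0, 200, 0]) cube([200, 4100, 2700]);
translate([6300, 200, 0]) cube([200, 4100, 2700]);
translate([3000, 200, 0]) cube([200, 500, 2700]);
translate([3000, 1700, 0]) cube([200, 2600, 2700]);


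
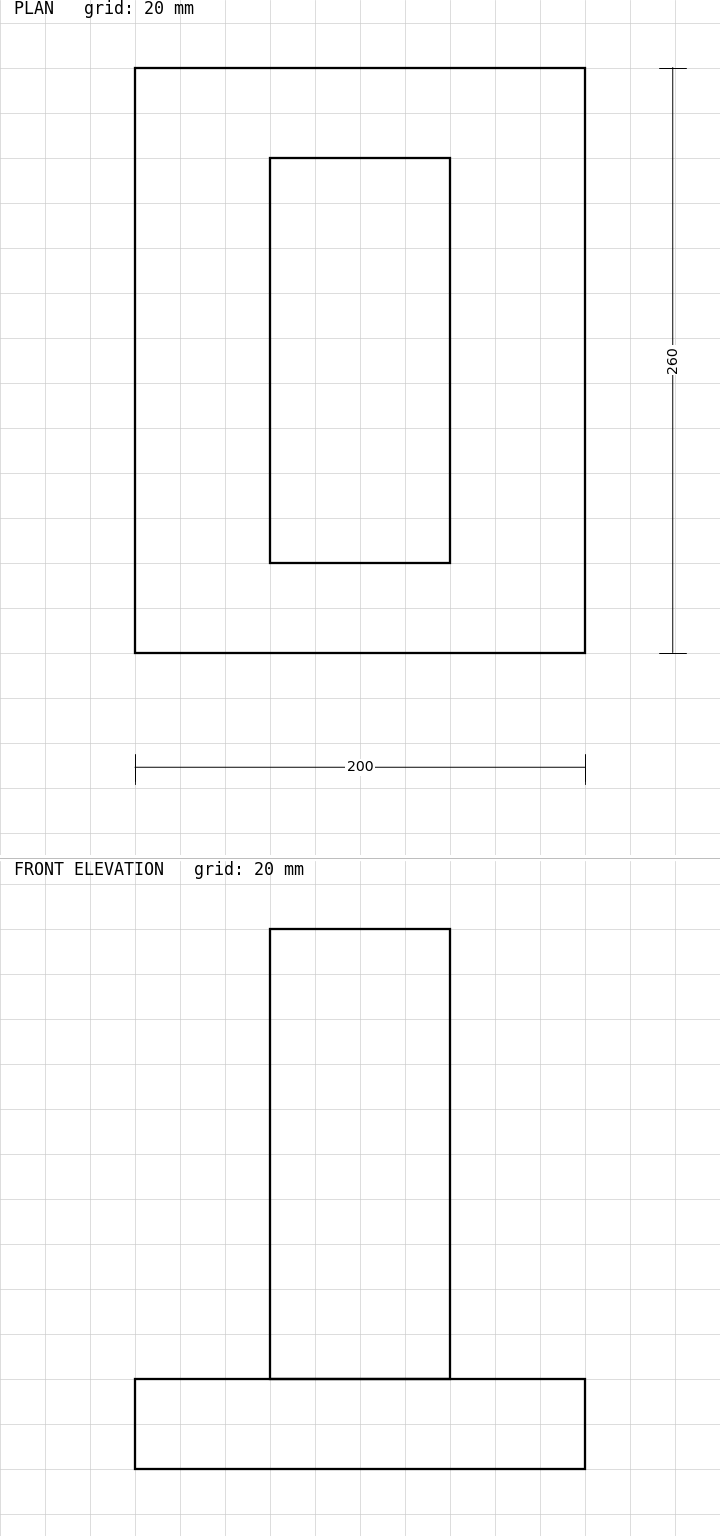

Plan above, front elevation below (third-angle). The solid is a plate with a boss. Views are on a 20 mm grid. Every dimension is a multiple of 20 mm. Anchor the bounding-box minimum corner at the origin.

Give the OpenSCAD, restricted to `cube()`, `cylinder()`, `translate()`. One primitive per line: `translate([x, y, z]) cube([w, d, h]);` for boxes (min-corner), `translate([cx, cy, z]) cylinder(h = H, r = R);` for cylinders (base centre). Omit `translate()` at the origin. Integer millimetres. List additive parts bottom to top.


cube([200, 260, 40]);
translate([60, 40, 40]) cube([80, 180, 200]);
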